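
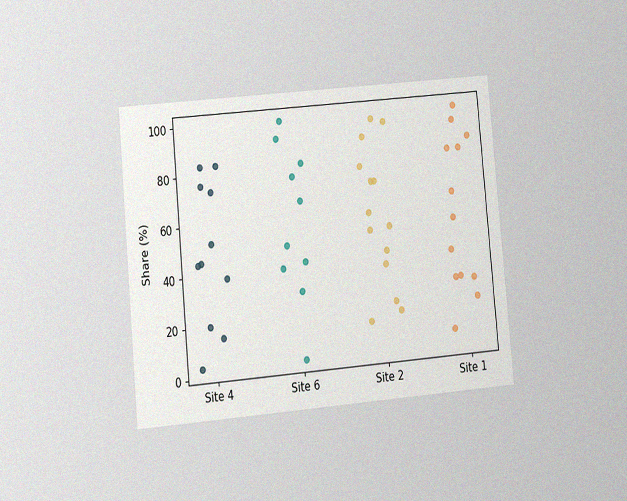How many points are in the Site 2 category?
The chart is tilted about 5° counter-clockwise and viewed at a slight angle, with some photo noise. Counting the markers in the Site 2 column gives 14.

14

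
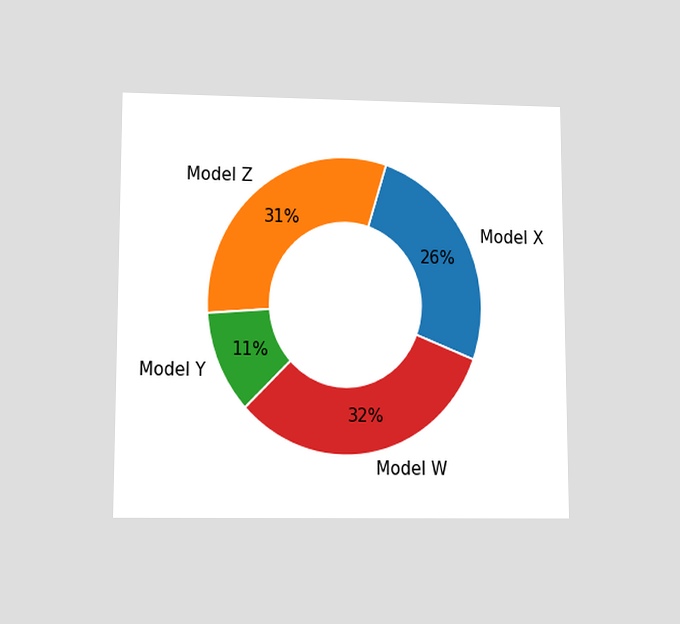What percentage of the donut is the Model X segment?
26%

The chart is viewed at a slight angle. The Model X segment takes up 26% of the ring.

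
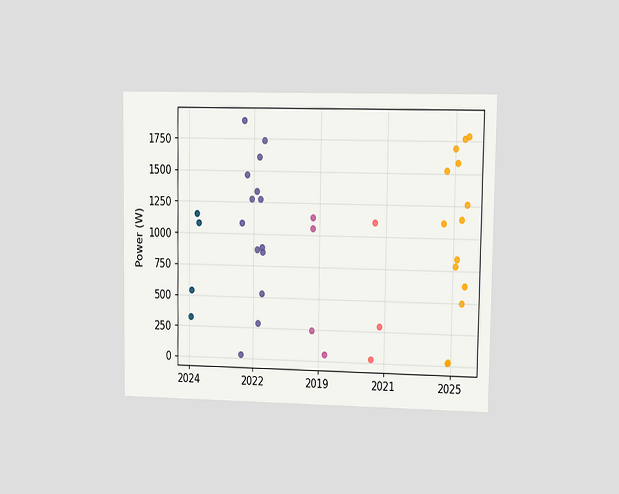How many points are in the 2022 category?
14

The chart is viewed at a slight angle. Counting the markers in the 2022 column gives 14.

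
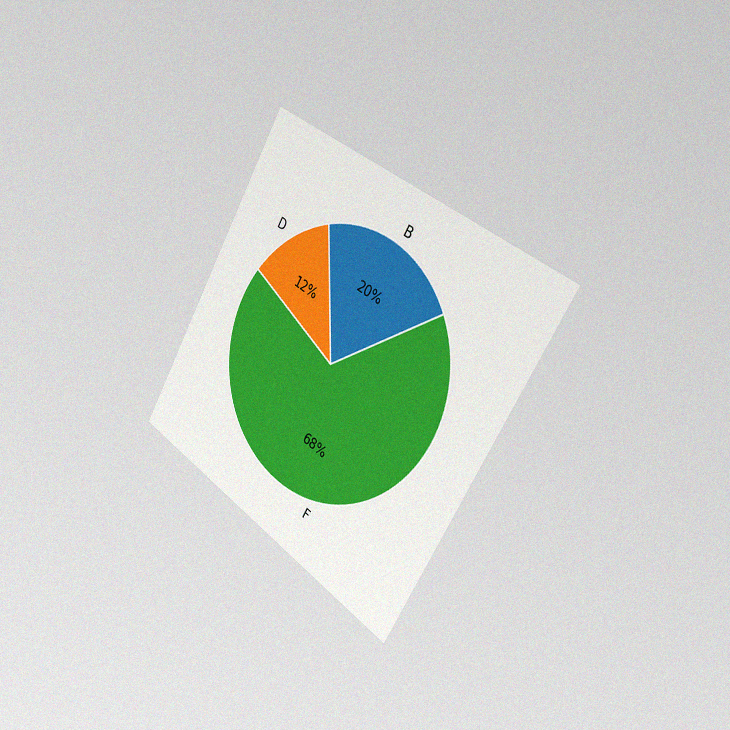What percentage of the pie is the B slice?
20%

The chart is tilted about 31° clockwise and viewed slightly from the right, with some photo noise. The B slice takes up 20% of the pie.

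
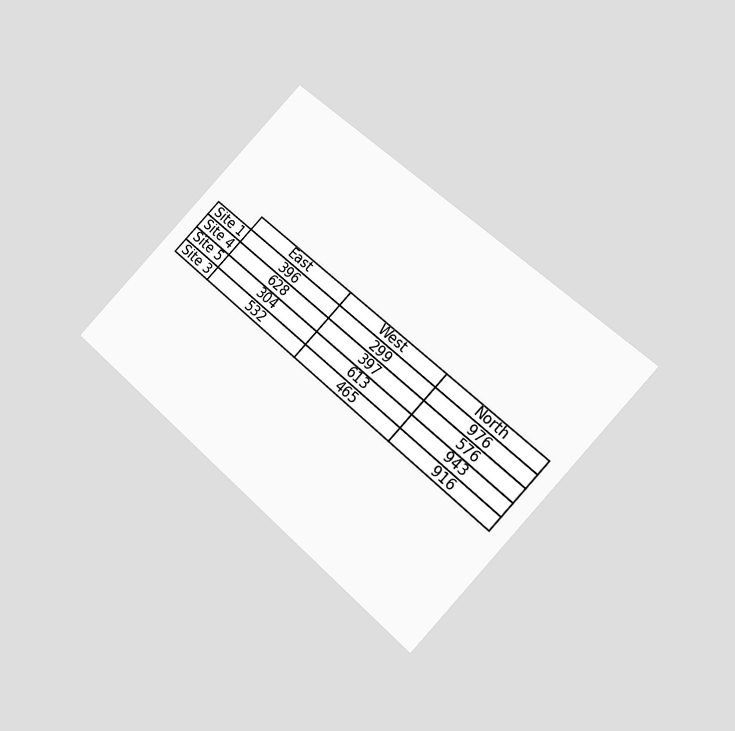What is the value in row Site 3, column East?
The chart is tilted about 43° clockwise and viewed at a slight angle. The (Site 3, East) cell reads 532.

532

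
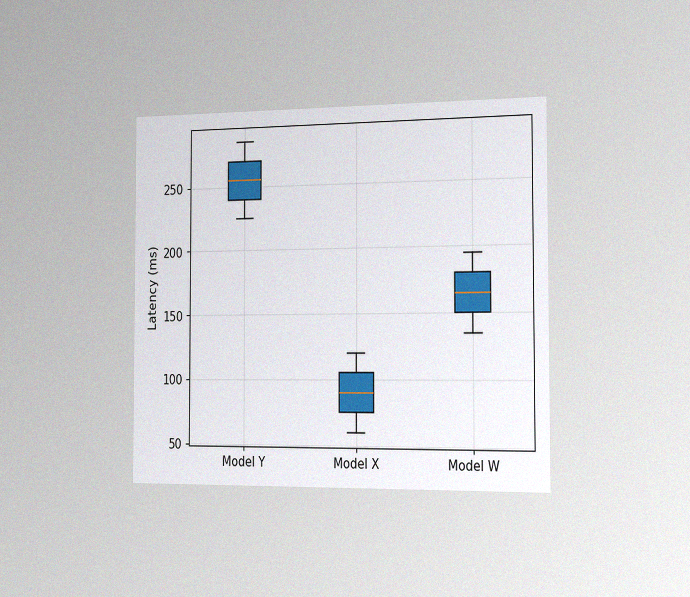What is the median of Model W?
165ms

The chart is viewed slightly from the right, with some photo noise. The median line in the Model W box sits at 165ms.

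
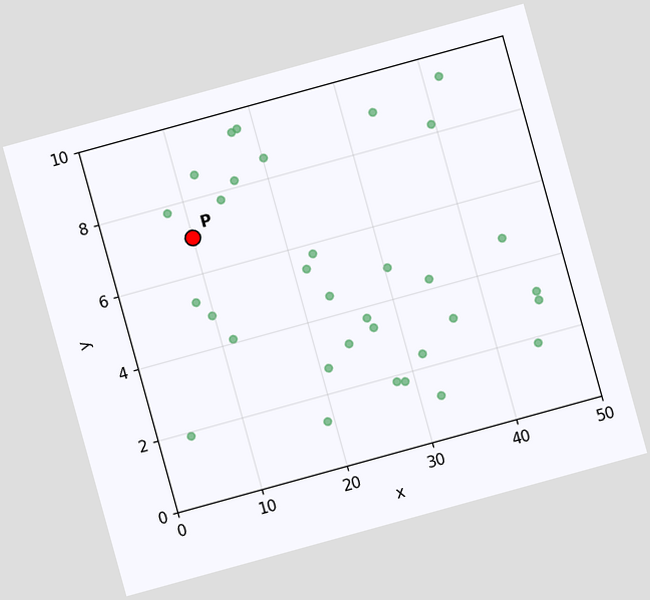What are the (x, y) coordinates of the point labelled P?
(10, 7)

The chart is tilted about 15° counter-clockwise. Following the gridlines from P to each axis, P sits at (10, 7).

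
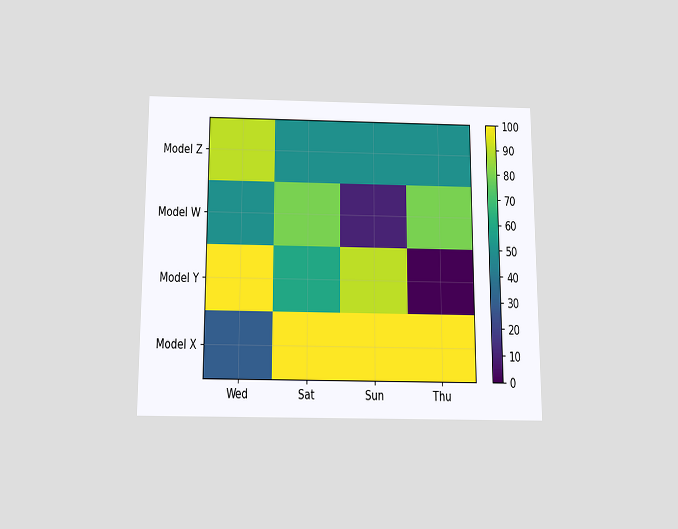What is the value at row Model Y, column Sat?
60

The chart is viewed slightly from below. Matching cell (Model Y, Sat) against the colorbar gives 60.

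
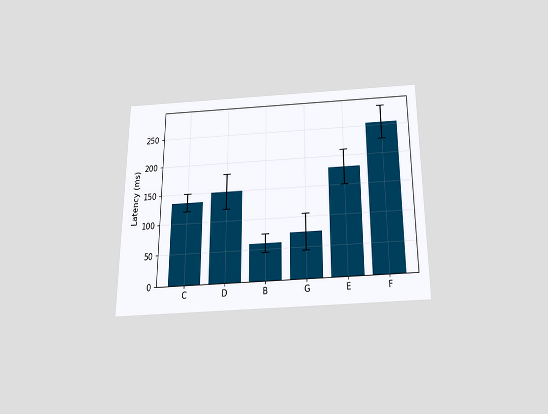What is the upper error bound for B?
75ms

The chart is viewed slightly from below. The B bar's upper whisker reaches 75ms.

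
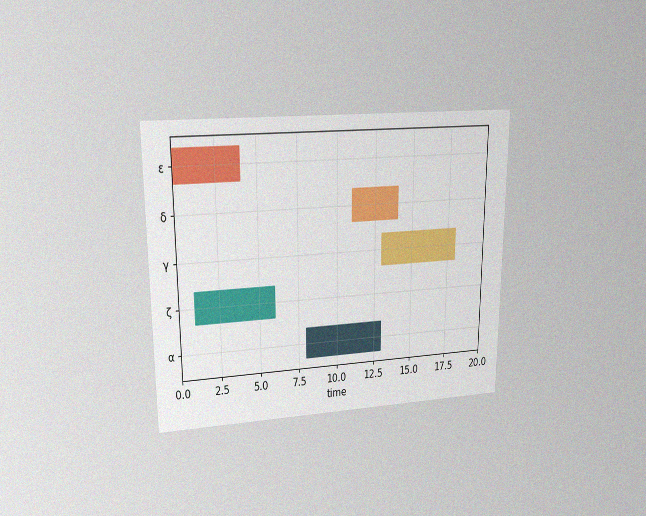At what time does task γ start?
The chart is viewed at a slight angle, with some photo noise. The γ bar begins at t=13.

13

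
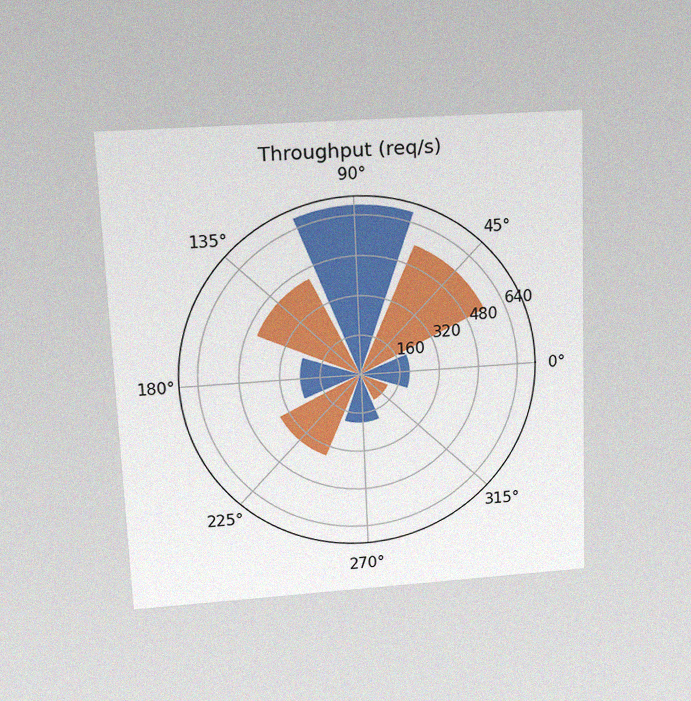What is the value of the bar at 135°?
The chart is tilted about 2° counter-clockwise and viewed slightly from above, with some photo noise. The bar at 135° reaches 440req/s on the radial axis.

440req/s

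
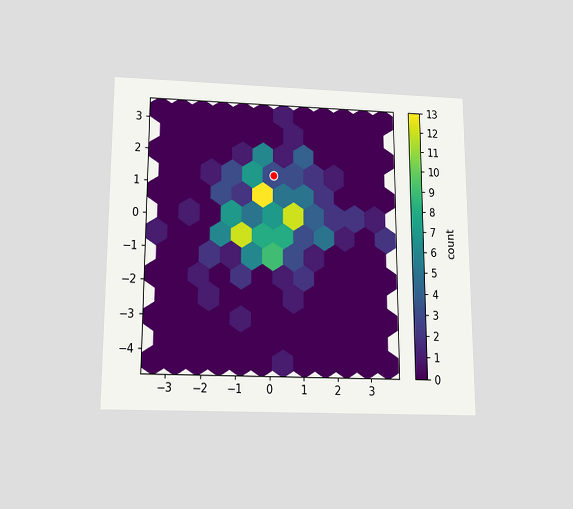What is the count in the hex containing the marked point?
The chart is viewed slightly from below. The marked hex reads 3 on the colorbar.

3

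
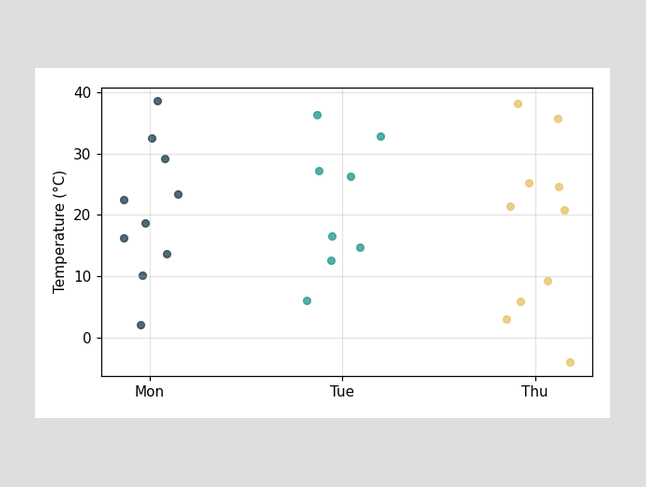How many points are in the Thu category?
Counting the markers in the Thu column gives 10.

10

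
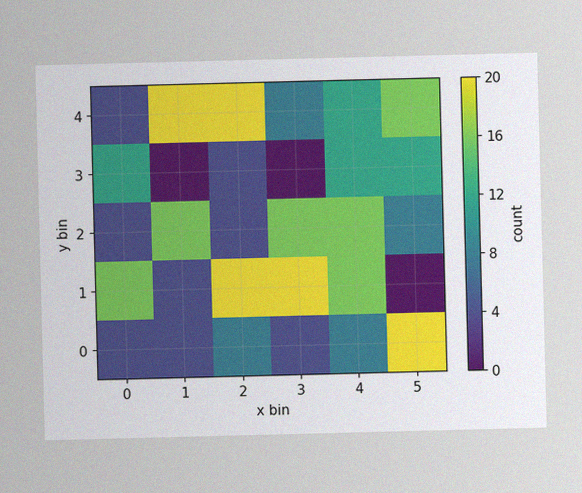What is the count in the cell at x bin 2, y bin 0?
8

The image has some photo noise and uneven lighting. Matching the cell (2, 0) against the colorbar gives 8.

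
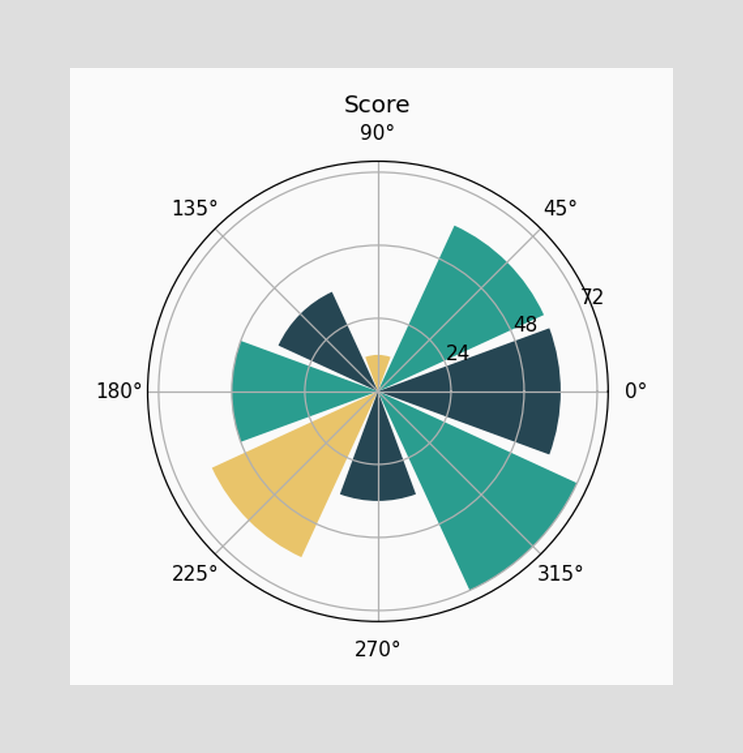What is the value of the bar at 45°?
The bar at 45° reaches 60 on the radial axis.

60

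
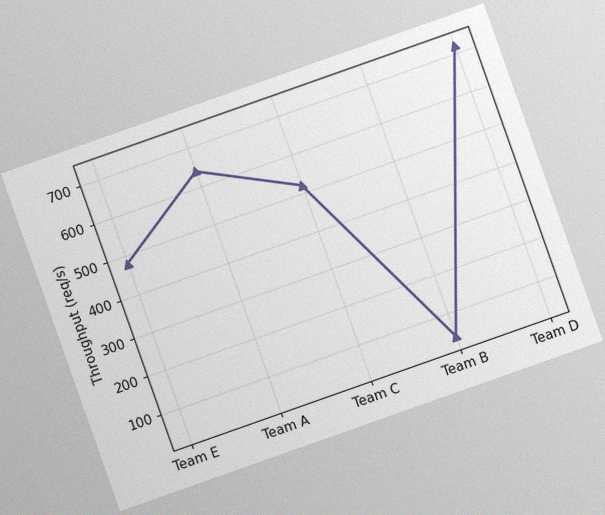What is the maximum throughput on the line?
720req/s

The chart is tilted about 19° counter-clockwise, with some photo noise. The highest point is at Team D, and reading across to the y-axis gives 720req/s.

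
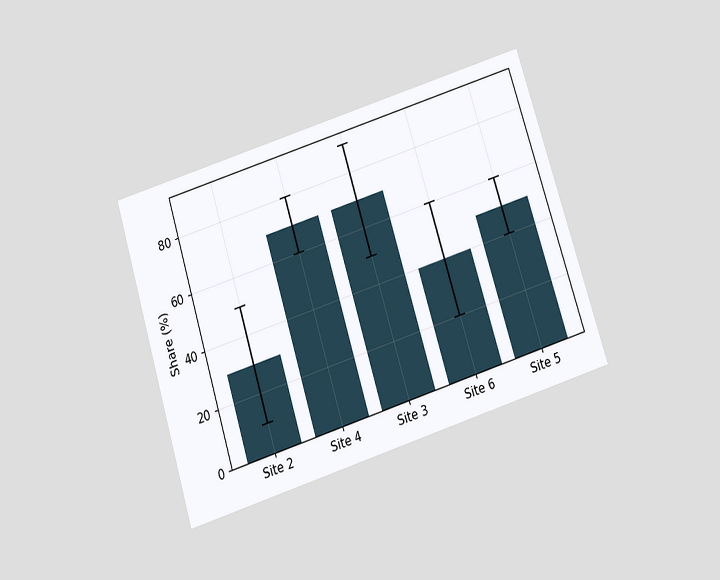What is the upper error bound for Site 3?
90%

The chart is tilted about 17° counter-clockwise and viewed slightly from below. The Site 3 bar's upper whisker reaches 90%.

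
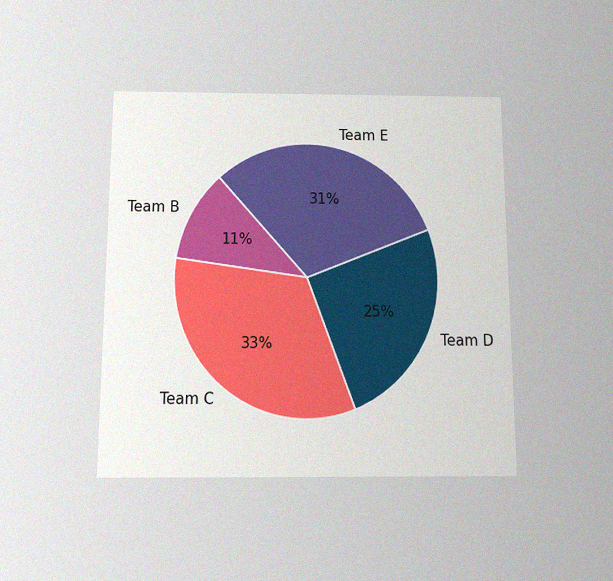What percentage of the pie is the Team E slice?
31%

The chart is viewed slightly from below, with some photo noise. The Team E slice takes up 31% of the pie.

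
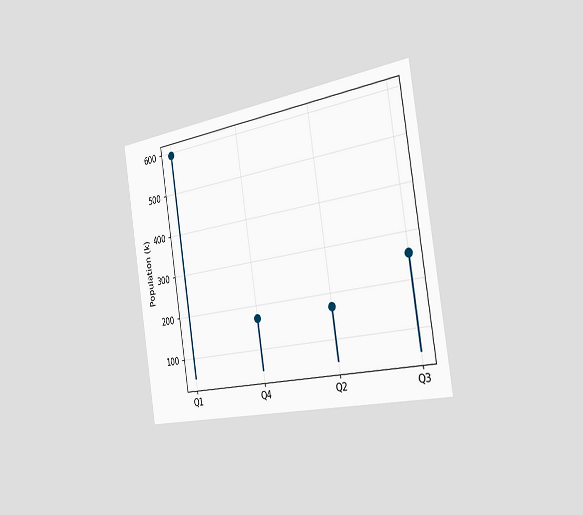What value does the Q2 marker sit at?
170k

The chart is tilted about 9° counter-clockwise and viewed slightly from the right. The Q2 marker sits at 170k.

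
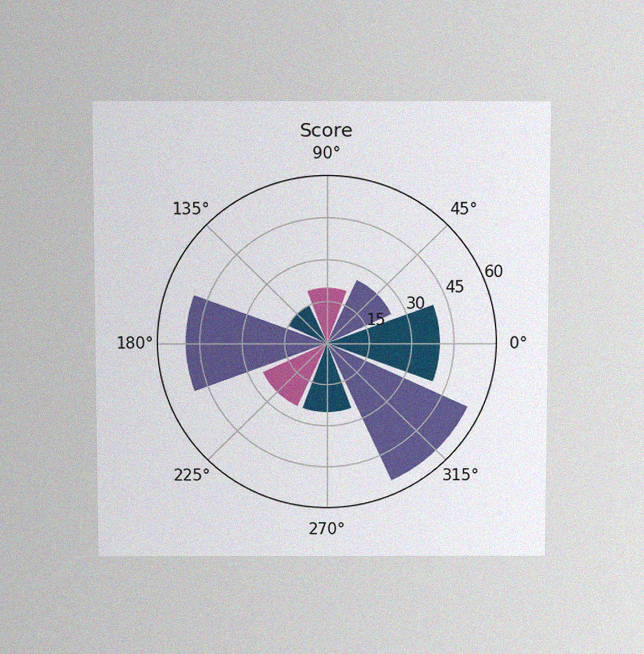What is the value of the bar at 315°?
The chart is viewed slightly from above, with some photo noise. The bar at 315° reaches 55 on the radial axis.

55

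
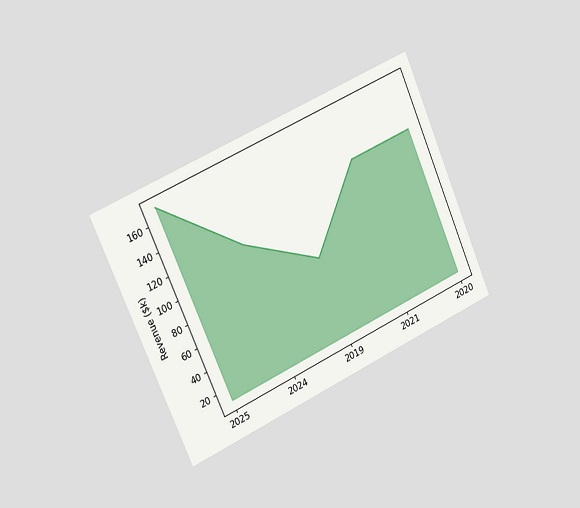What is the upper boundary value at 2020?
$133k

The chart is tilted about 24° counter-clockwise and viewed slightly from the left. At 2020 the upper boundary is at $133k.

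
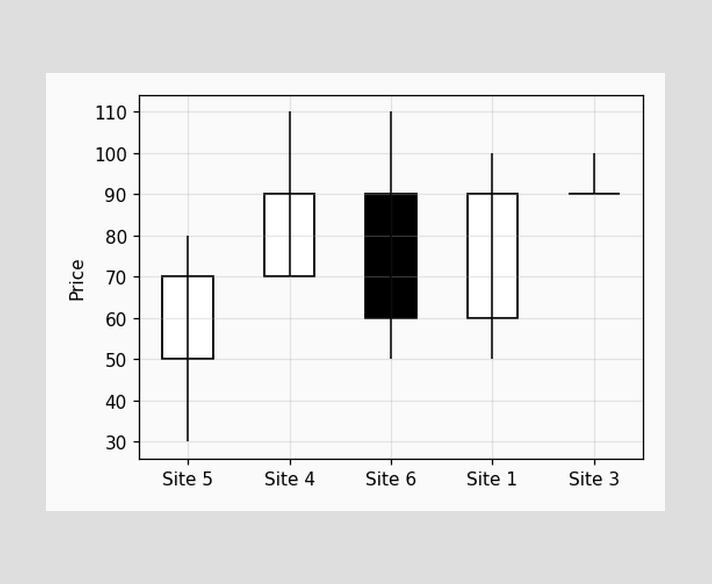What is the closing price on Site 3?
The Site 3 candle closes at 90.

90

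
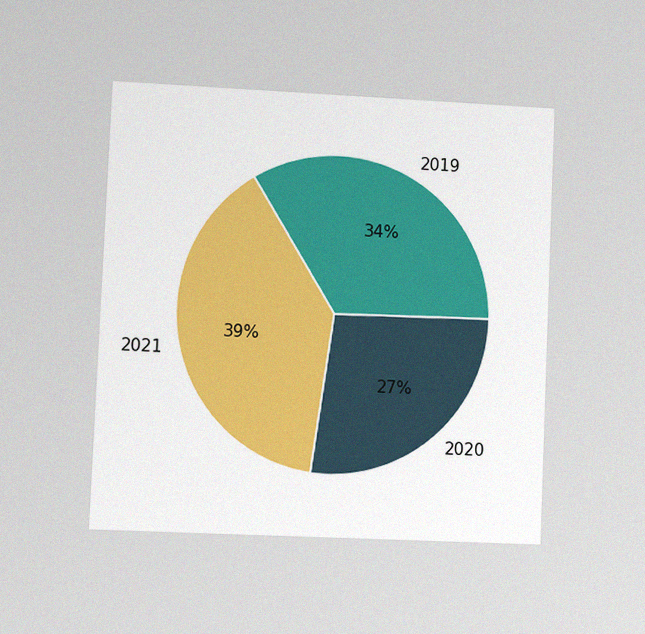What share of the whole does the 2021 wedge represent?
39%

The chart is tilted about 2° clockwise and viewed at a slight angle, with some photo noise. The 2021 slice takes up 39% of the pie.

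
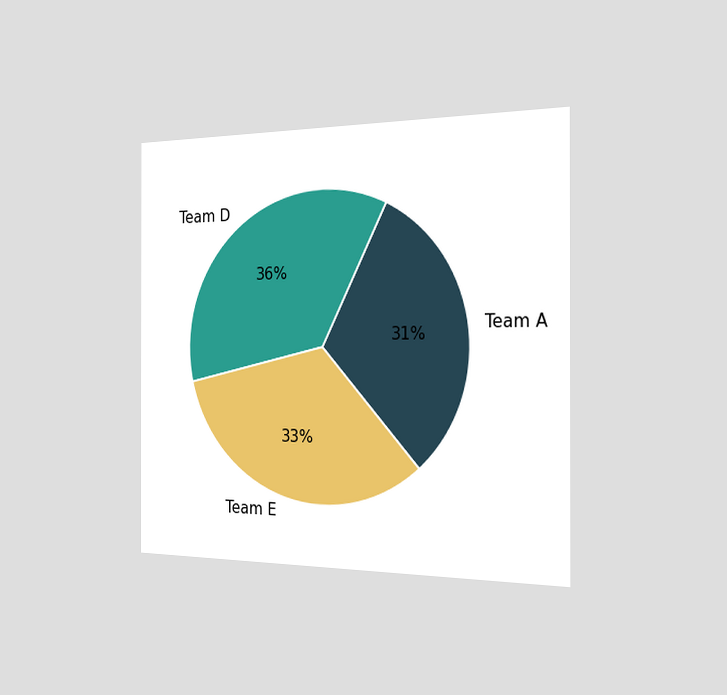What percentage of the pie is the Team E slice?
The chart is viewed slightly from the right. The Team E slice takes up 33% of the pie.

33%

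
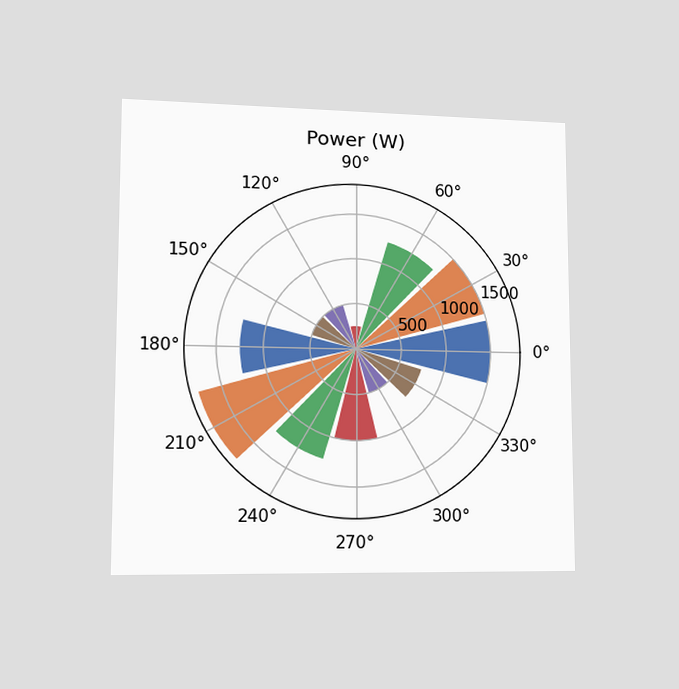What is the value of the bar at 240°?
The chart is viewed slightly from the left. The bar at 240° reaches 1250W on the radial axis.

1250W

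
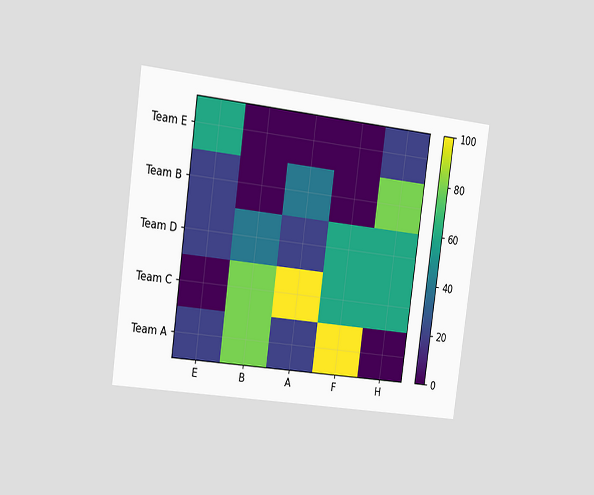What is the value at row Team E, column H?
The chart is tilted about 8° clockwise and viewed slightly from the left. Matching cell (Team E, H) against the colorbar gives 20.

20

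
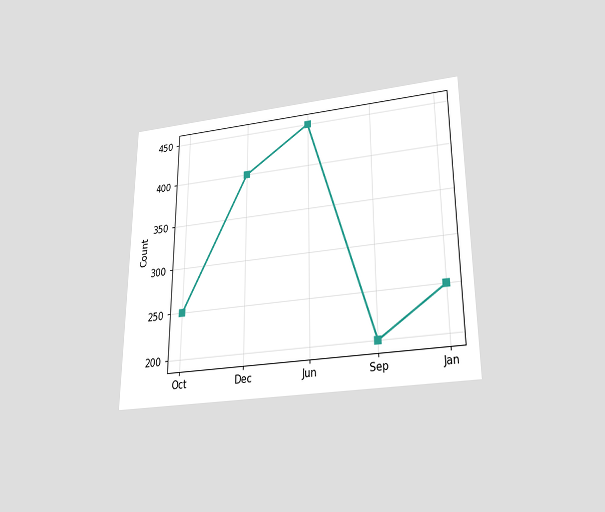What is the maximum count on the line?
The chart is viewed slightly from below. The highest point is at Jun, and reading across to the y-axis gives 450.

450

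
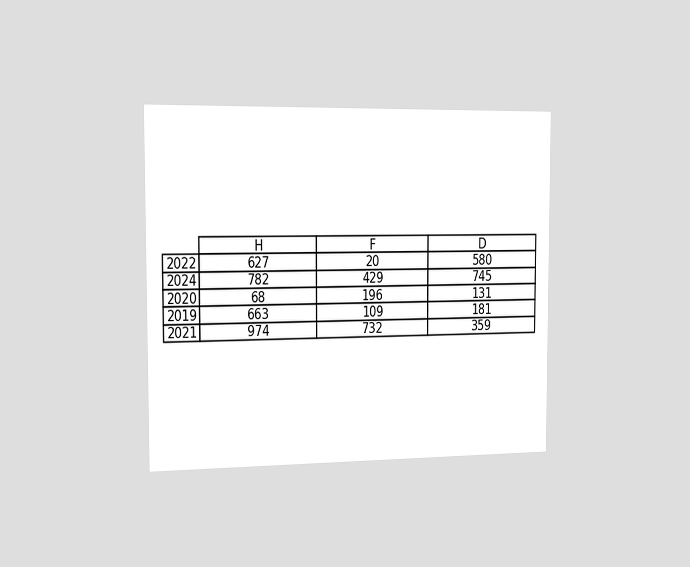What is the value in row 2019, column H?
The chart is viewed slightly from the left. The (2019, H) cell reads 663.

663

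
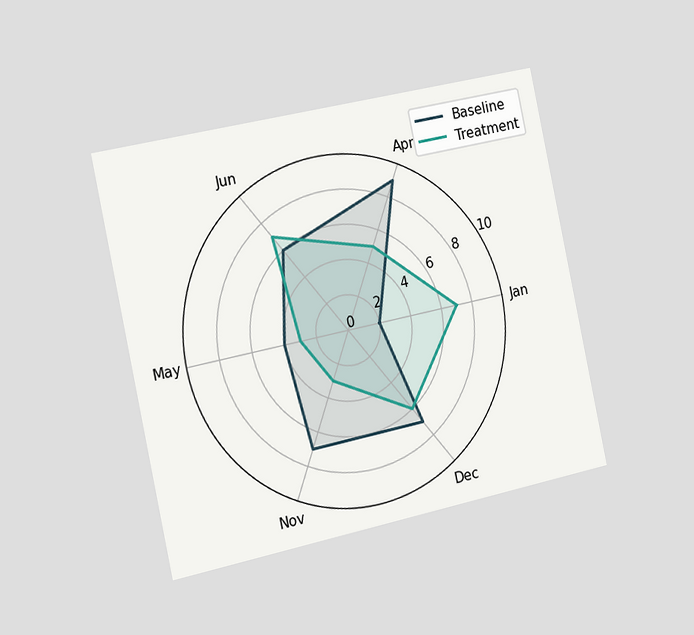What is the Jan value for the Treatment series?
The chart is tilted about 12° counter-clockwise and viewed slightly from the left. On the Jan axis, Treatment reaches 7.

7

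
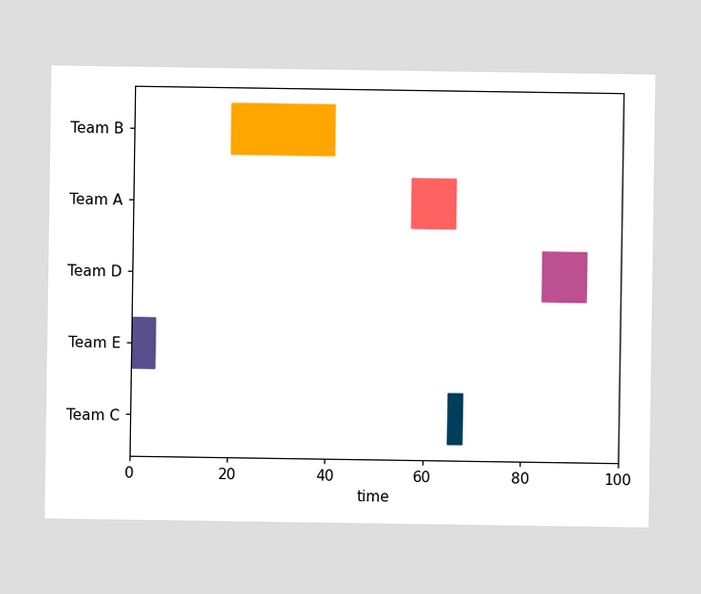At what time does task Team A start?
57

The Team A bar begins at t=57.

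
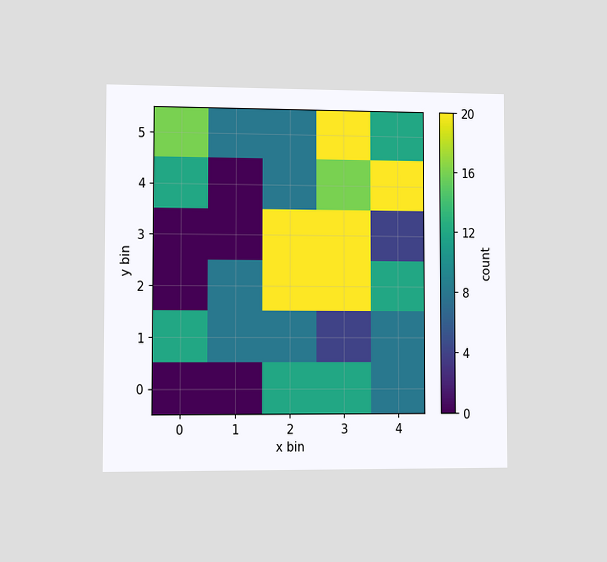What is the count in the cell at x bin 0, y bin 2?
The chart is viewed slightly from the left. Matching the cell (0, 2) against the colorbar gives 0.

0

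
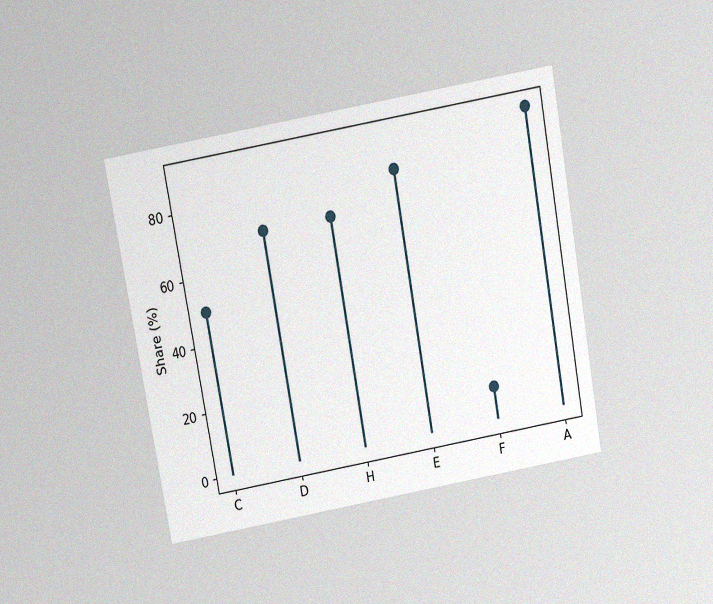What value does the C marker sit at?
The chart is tilted about 10° counter-clockwise and viewed slightly from above, with some photo noise. The C marker sits at 50%.

50%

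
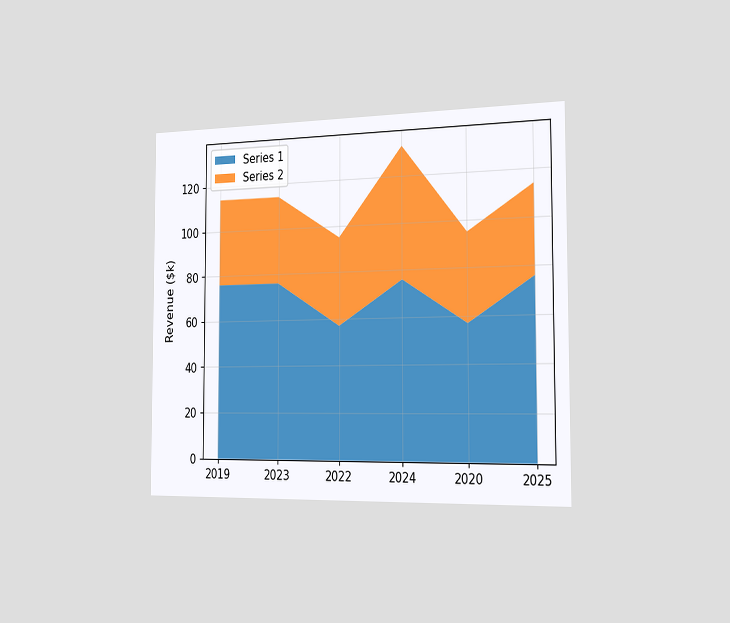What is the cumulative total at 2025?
$114k

The chart is viewed slightly from the right. The stacked total at 2025 reaches $114k.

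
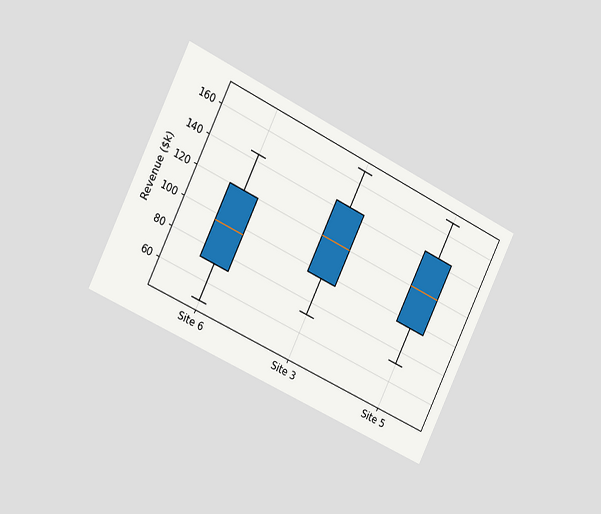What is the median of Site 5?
$120k

The chart is tilted about 26° clockwise and viewed slightly from the left. The median line in the Site 5 box sits at $120k.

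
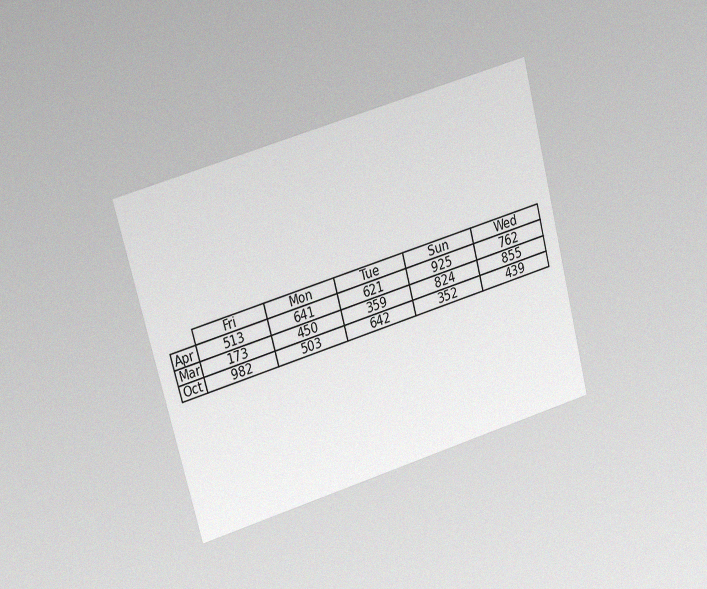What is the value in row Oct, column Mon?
The chart is tilted about 15° counter-clockwise and viewed at a slight angle, with some photo noise. The (Oct, Mon) cell reads 503.

503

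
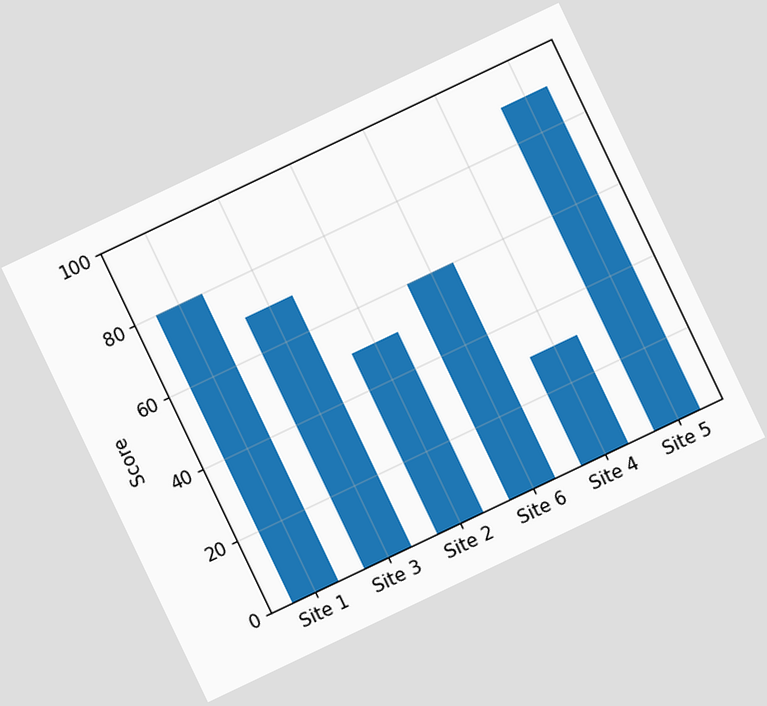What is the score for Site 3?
The chart is tilted about 25° counter-clockwise. Reading along the chart's y-axis, the Site 3 bar reaches 70.

70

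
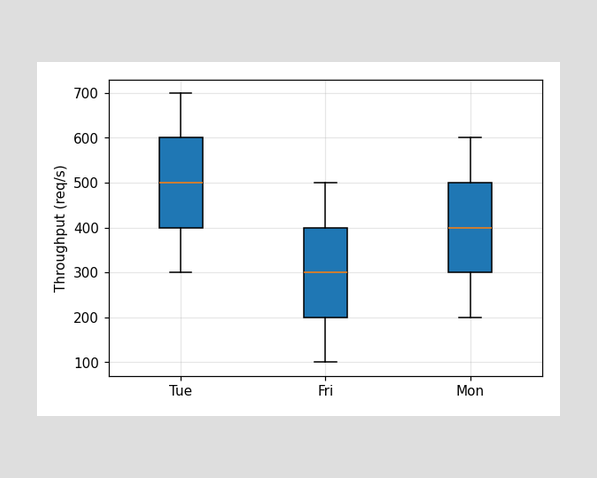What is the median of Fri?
The median line in the Fri box sits at 300req/s.

300req/s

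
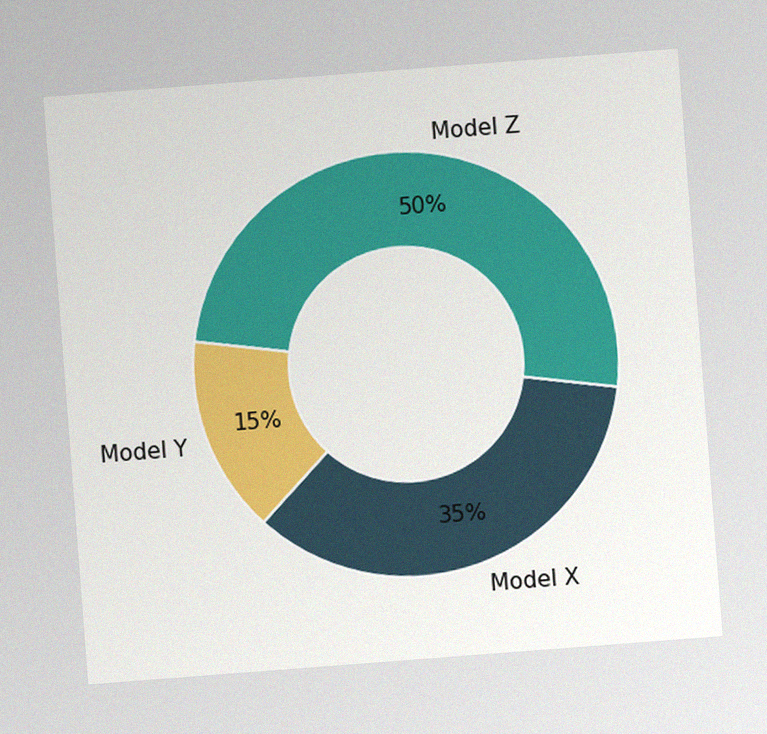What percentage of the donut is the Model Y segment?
The chart is tilted about 4° counter-clockwise, with some photo noise. The Model Y segment takes up 15% of the ring.

15%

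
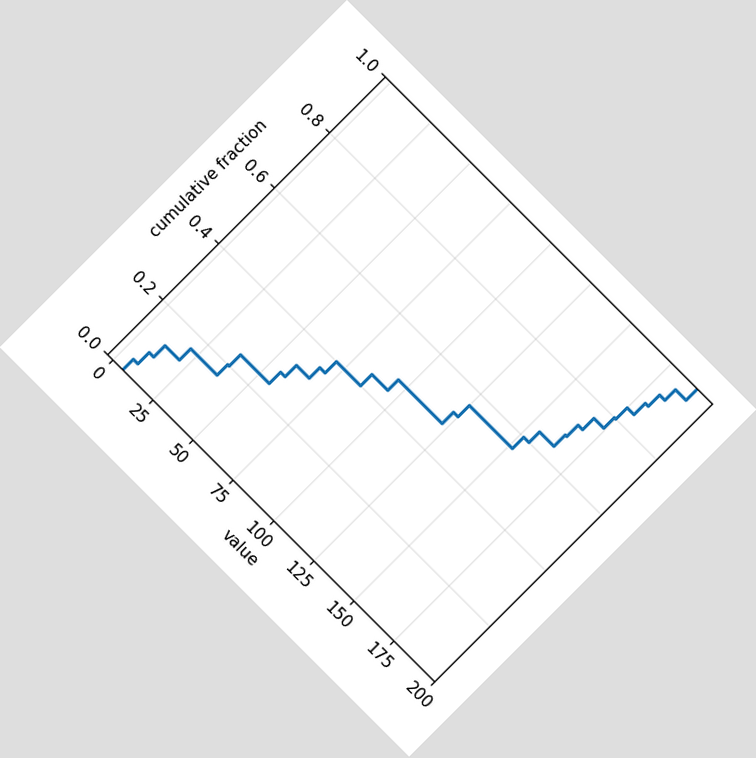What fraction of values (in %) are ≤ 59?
32%

The chart is tilted about 45° clockwise. At x=59 the ECDF step is at 32%.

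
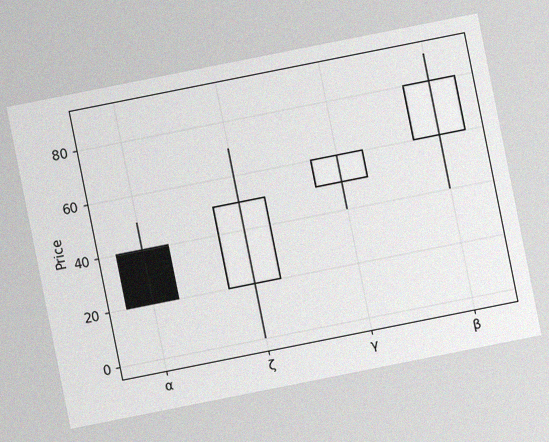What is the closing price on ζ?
The chart is tilted about 11° counter-clockwise, with some photo noise. The ζ candle closes at 50.

50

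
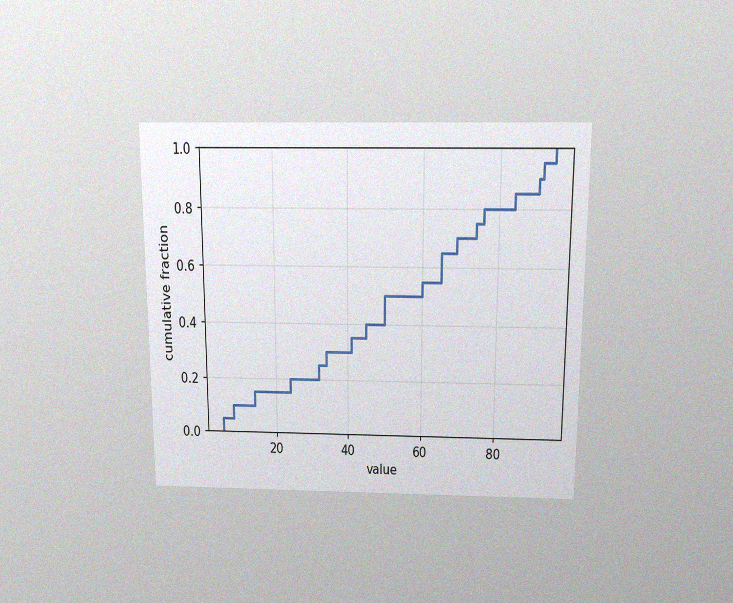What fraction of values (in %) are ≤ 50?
50%

The chart is viewed slightly from above, with some photo noise. At x=50 the ECDF step is at 50%.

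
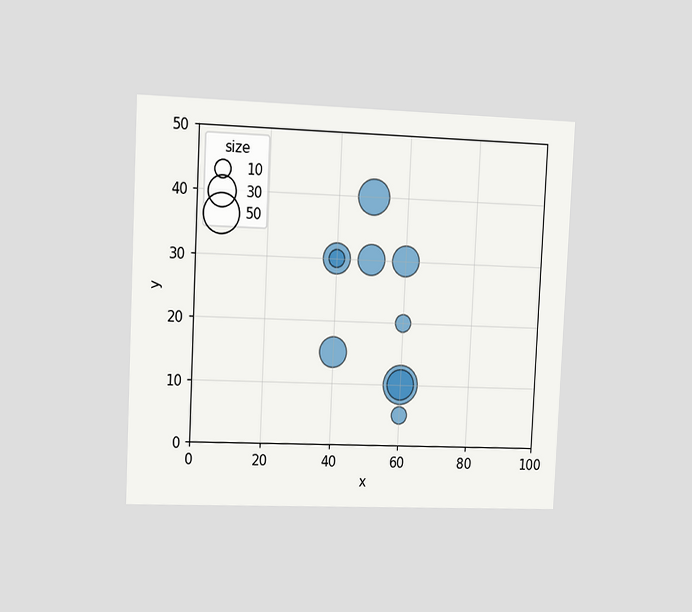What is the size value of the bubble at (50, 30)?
30

The chart is tilted about 3° clockwise and viewed slightly from the left. Matching the bubble at (50, 30) against the size legend gives 30.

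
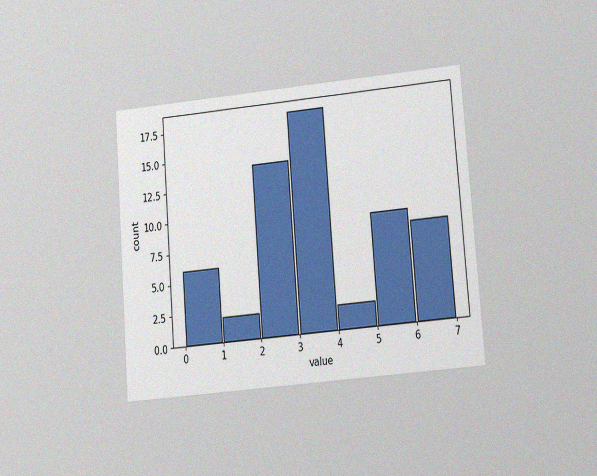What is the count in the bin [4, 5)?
The chart is tilted about 5° counter-clockwise and viewed at a slight angle, with some photo noise. The [4, 5) bin has height 2.

2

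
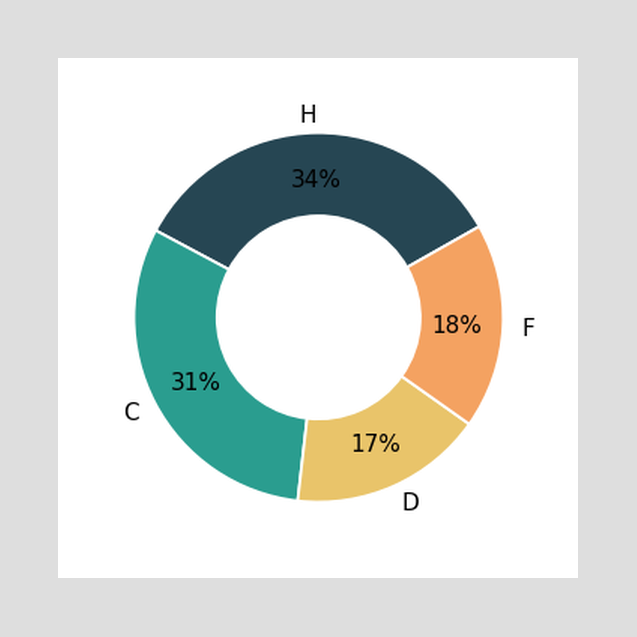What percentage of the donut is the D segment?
17%

The D segment takes up 17% of the ring.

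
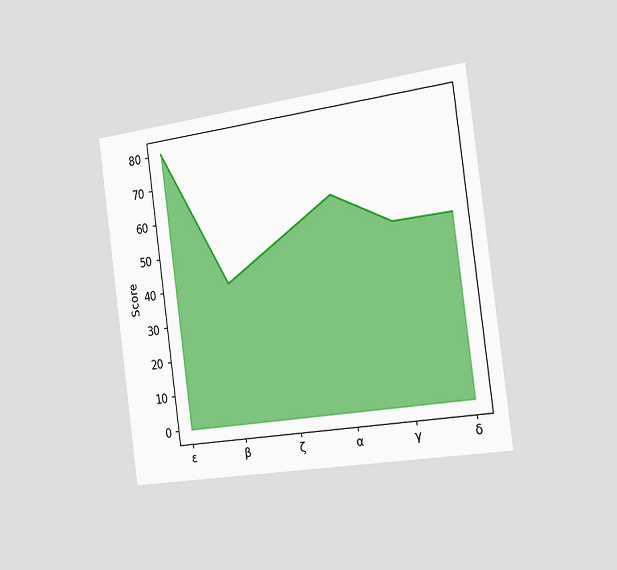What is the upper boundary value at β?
The chart is tilted about 8° counter-clockwise and viewed slightly from the right. At β the upper boundary is at 40.

40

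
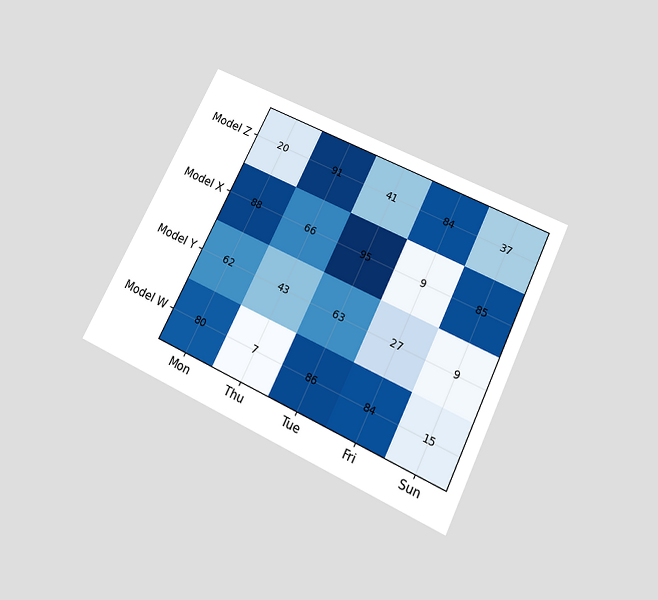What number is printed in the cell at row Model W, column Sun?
15

The chart is tilted about 26° clockwise and viewed slightly from below. The (Model W, Sun) cell reads 15.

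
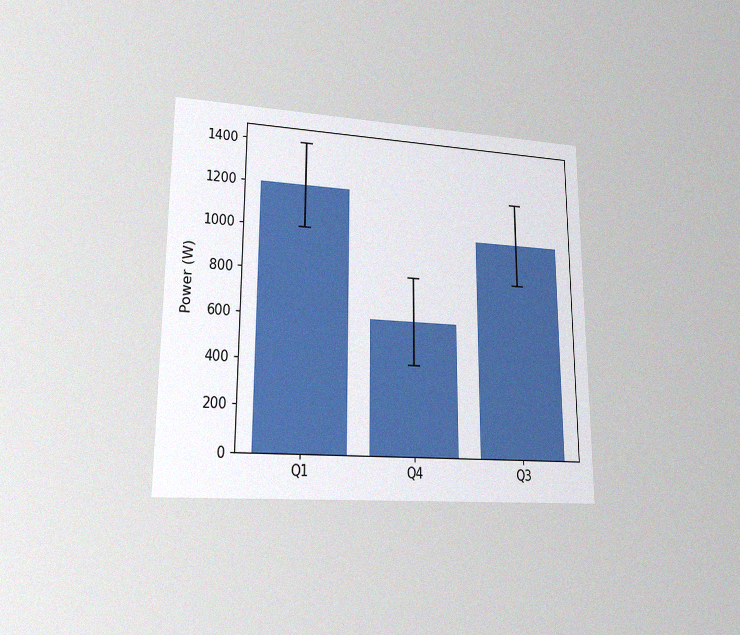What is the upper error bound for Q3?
The chart is viewed at a slight angle, with some photo noise. The Q3 bar's upper whisker reaches 1200W.

1200W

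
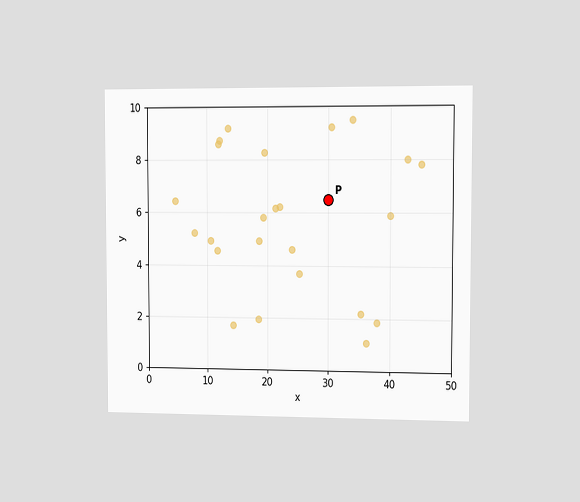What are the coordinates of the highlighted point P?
The chart is viewed slightly from the right. Following the gridlines from P to each axis, P sits at (30, 6.5).

(30, 6.5)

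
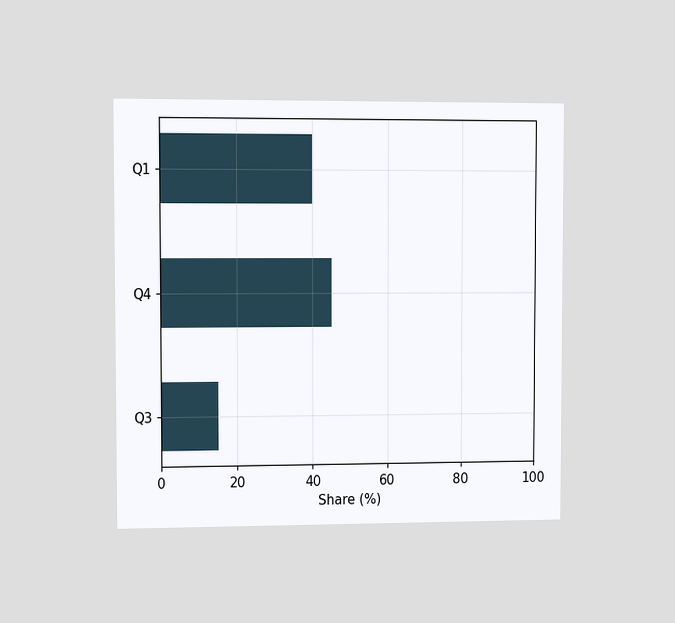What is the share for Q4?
The chart is viewed slightly from the left. Reading along the chart's x-axis, the Q4 bar reaches 45%.

45%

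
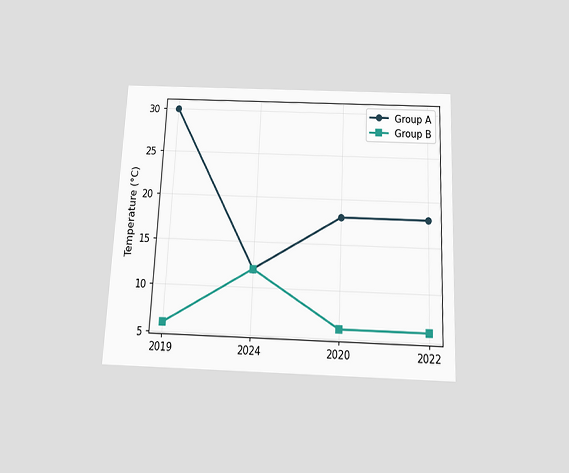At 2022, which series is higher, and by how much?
Group A, by 12°C

The chart is tilted about 3° clockwise and viewed slightly from below. At 2022, Group A sits above the other line by 12°C.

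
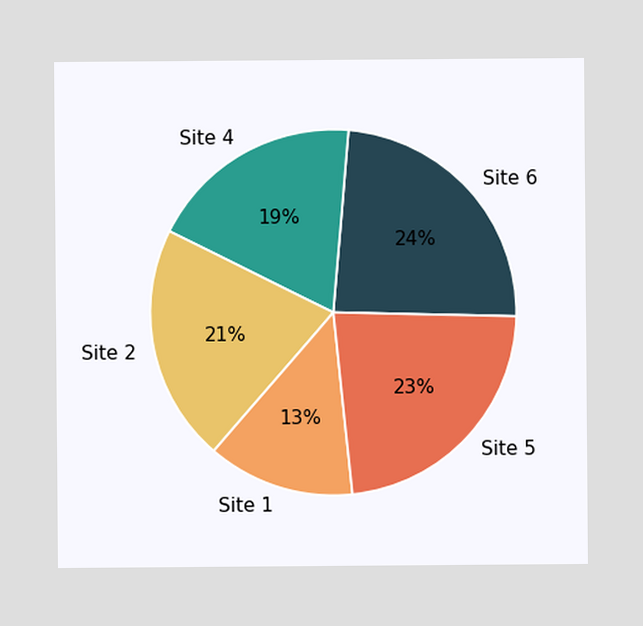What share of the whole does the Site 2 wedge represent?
The Site 2 slice takes up 21% of the pie.

21%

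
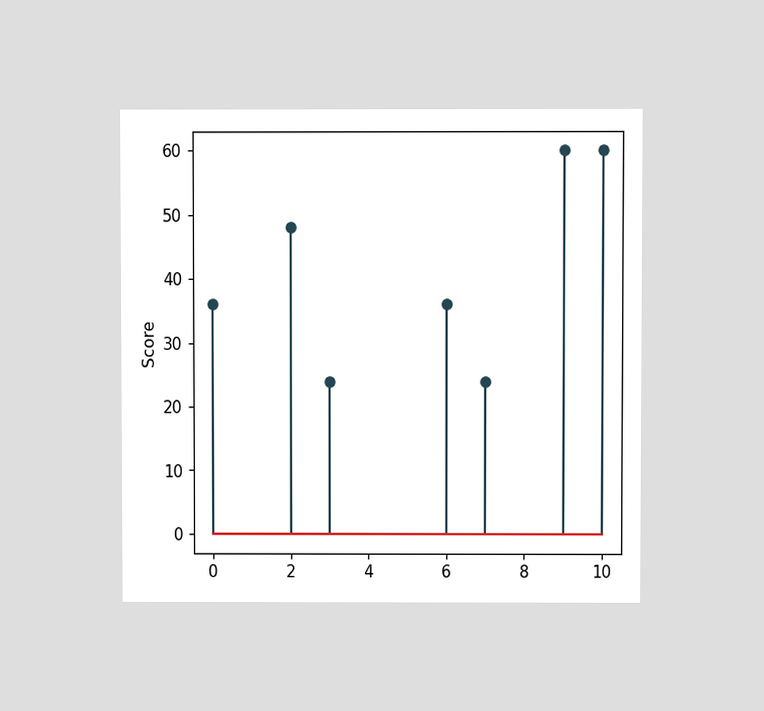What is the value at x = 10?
60

The chart is viewed at a slight angle. The stem at x=10 reaches 60.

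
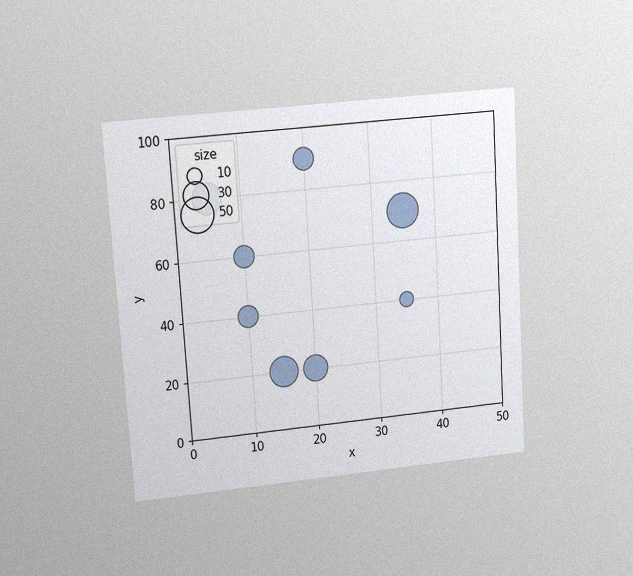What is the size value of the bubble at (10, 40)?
The chart is tilted about 4° counter-clockwise and viewed at a slight angle, with some photo noise. Matching the bubble at (10, 40) against the size legend gives 20.

20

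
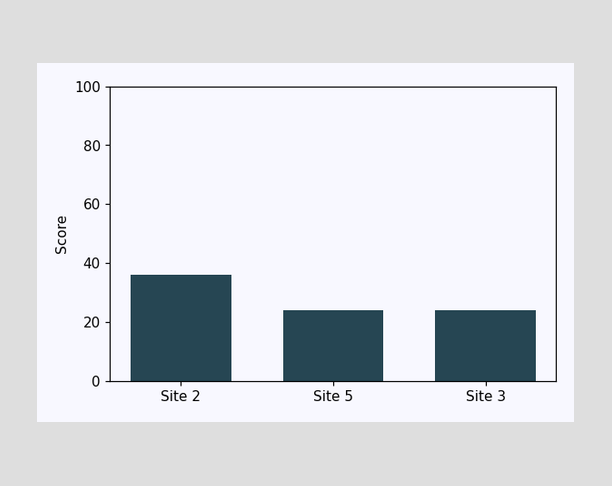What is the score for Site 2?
36

Reading along the chart's y-axis, the Site 2 bar reaches 36.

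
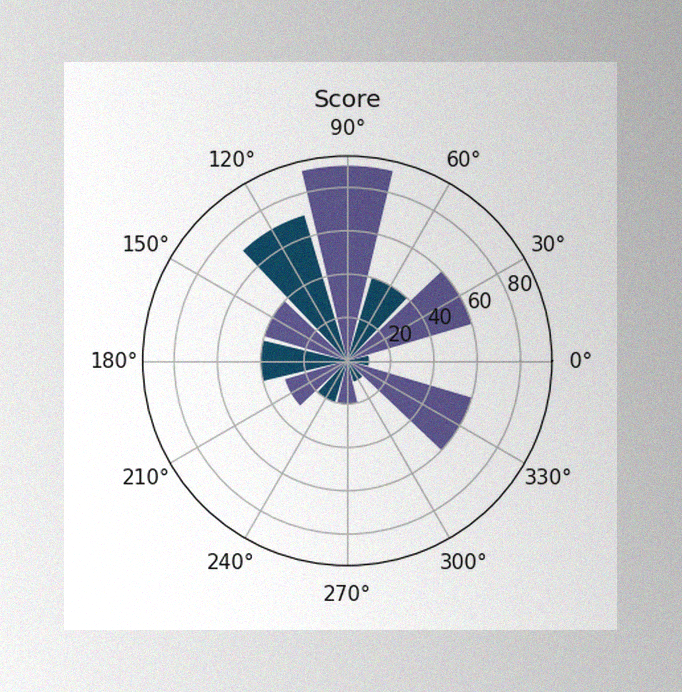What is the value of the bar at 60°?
40

The image has some photo noise and uneven lighting. The bar at 60° reaches 40 on the radial axis.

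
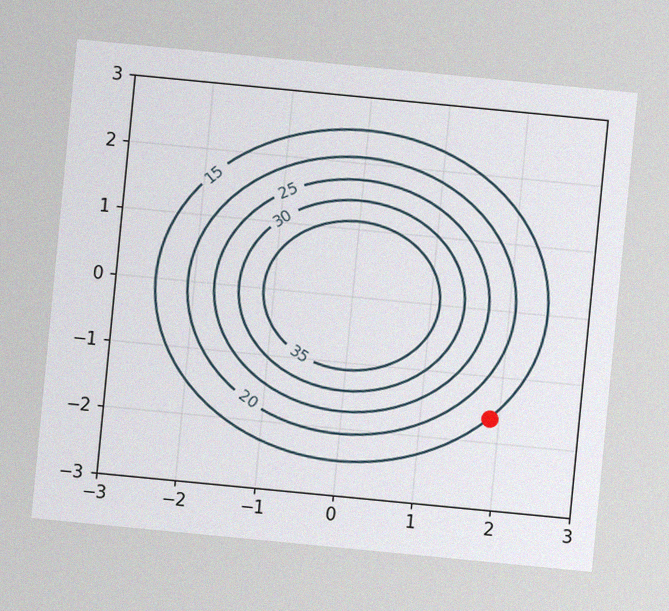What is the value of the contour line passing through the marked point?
15

The chart is tilted about 5° clockwise, with some photo noise. The marked point sits on the contour labelled 15.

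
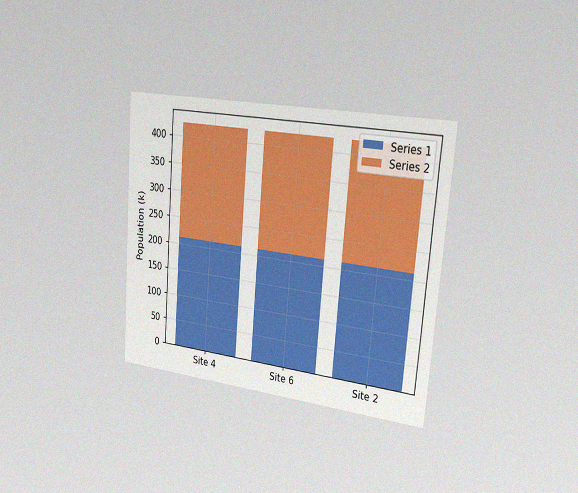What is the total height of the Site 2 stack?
The chart is tilted about 4° clockwise and viewed slightly from the right, with some photo noise. The Site 2 stack's top reaches 424k on the y-axis.

424k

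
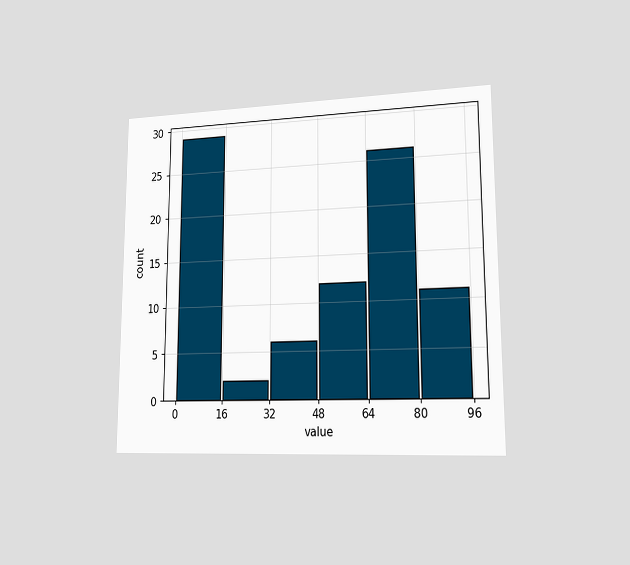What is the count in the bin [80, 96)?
11

The chart is viewed slightly from the right. The [80, 96) bin has height 11.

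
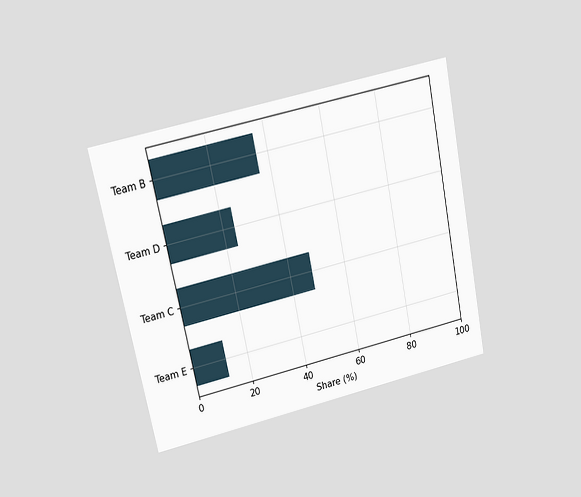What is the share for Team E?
12%

The chart is tilted about 12° counter-clockwise and viewed at a slight angle. Reading along the chart's x-axis, the Team E bar reaches 12%.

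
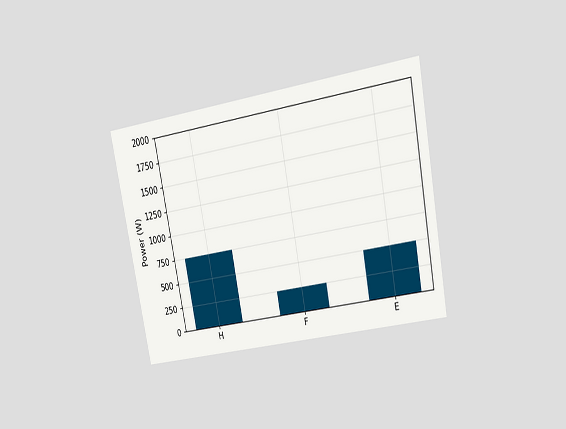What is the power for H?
750W

The chart is tilted about 11° counter-clockwise and viewed at a slight angle. Reading along the chart's y-axis, the H bar reaches 750W.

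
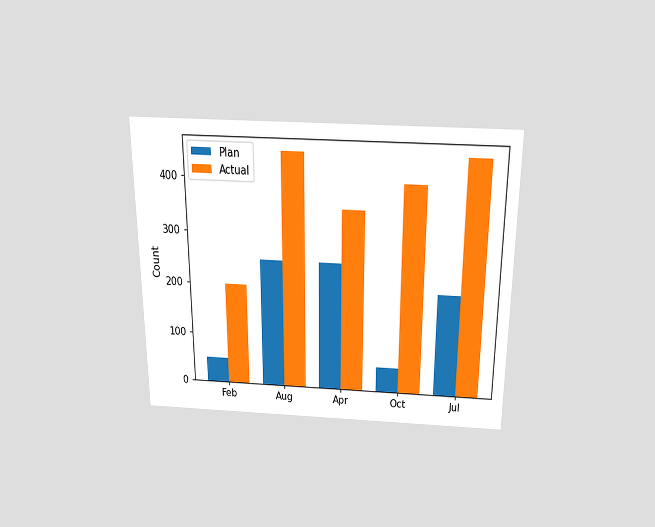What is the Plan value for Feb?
50

The chart is viewed slightly from above. The Plan bar at Feb reaches 50 on the y-axis.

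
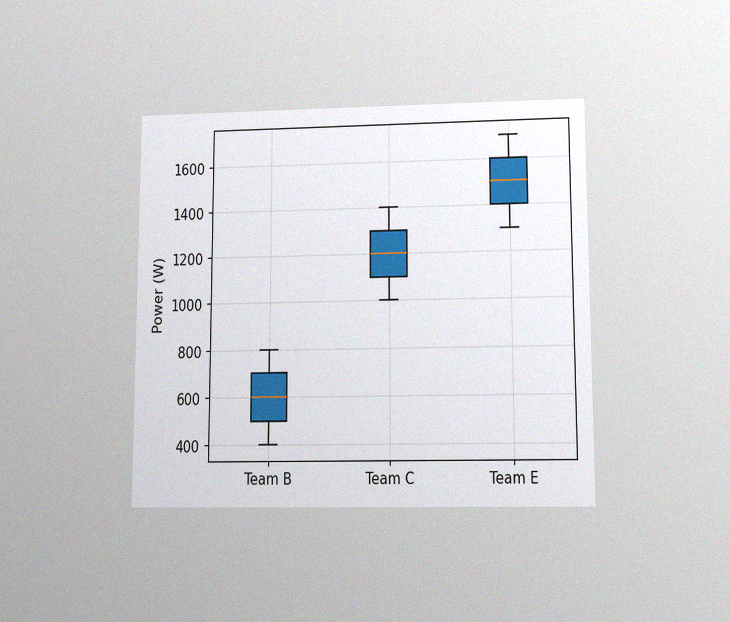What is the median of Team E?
1500W

The chart is viewed at a slight angle, with some photo noise. The median line in the Team E box sits at 1500W.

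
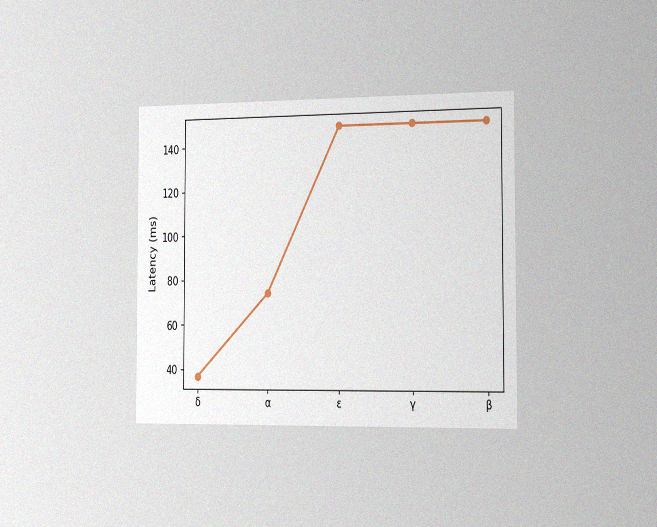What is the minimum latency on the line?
37ms

The chart is viewed slightly from the right, with some photo noise. The lowest point is at δ, and reading across to the y-axis gives 37ms.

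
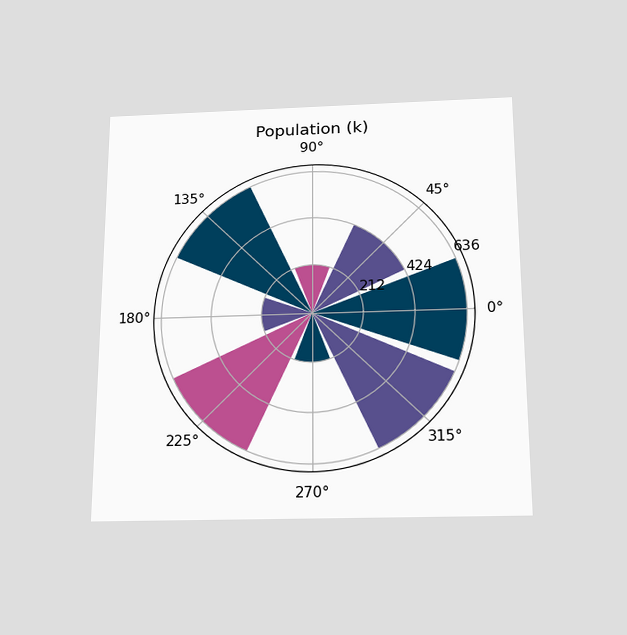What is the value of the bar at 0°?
636k

The chart is viewed slightly from below. The bar at 0° reaches 636k on the radial axis.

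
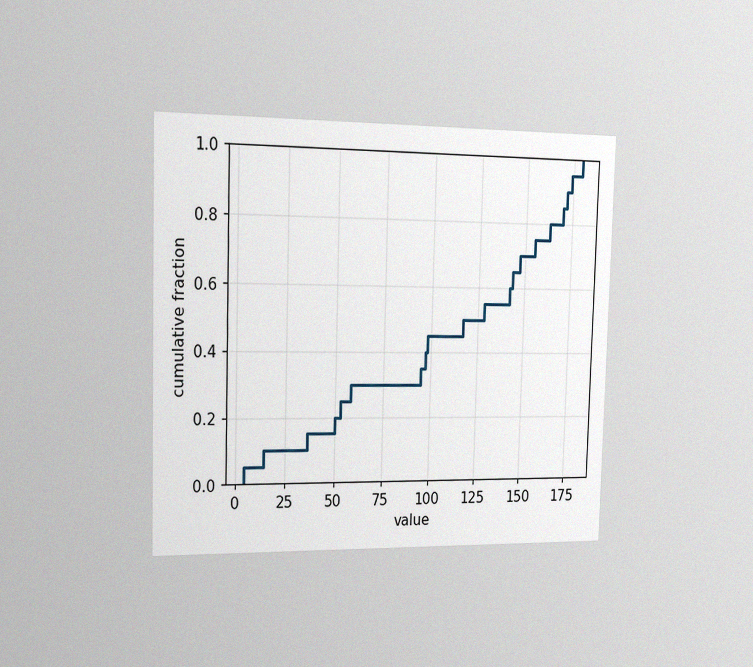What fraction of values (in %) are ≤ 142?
The chart is viewed slightly from the left, with some photo noise. At x=142 the ECDF step is at 60%.

60%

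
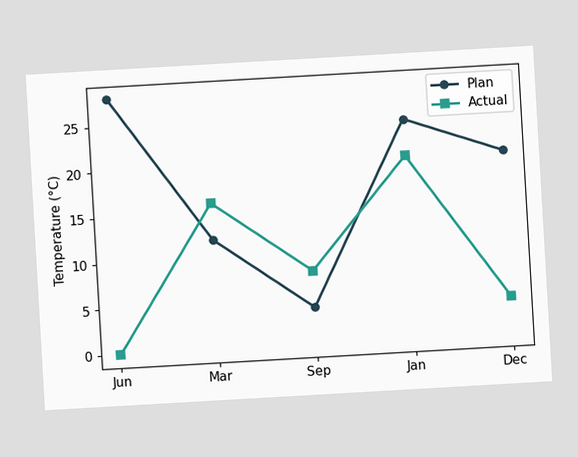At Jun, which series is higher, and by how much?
The chart is tilted about 3° counter-clockwise. At Jun, Plan sits above the other line by 28°C.

Plan, by 28°C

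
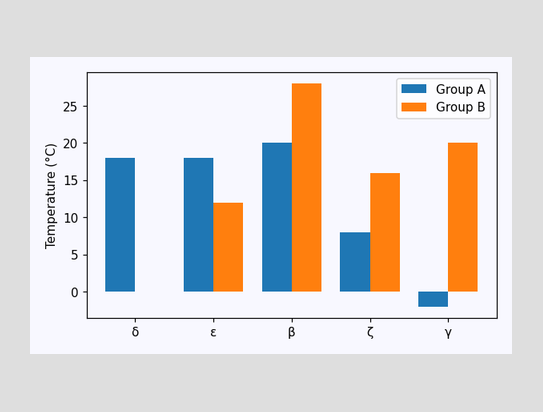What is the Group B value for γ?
The Group B bar at γ reaches 20°C on the y-axis.

20°C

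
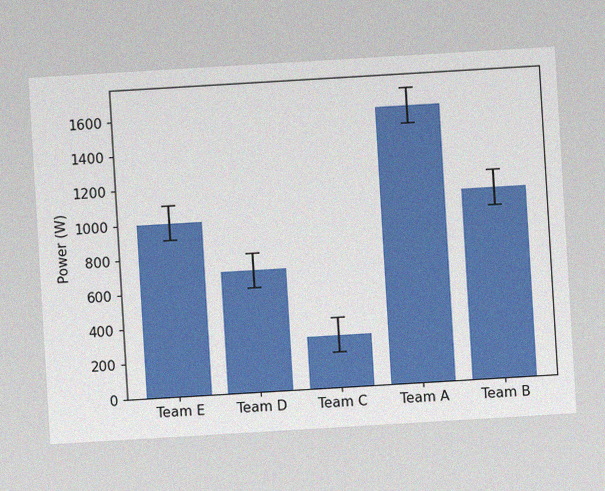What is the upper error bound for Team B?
1200W

The chart is tilted about 3° counter-clockwise, with some photo noise. The Team B bar's upper whisker reaches 1200W.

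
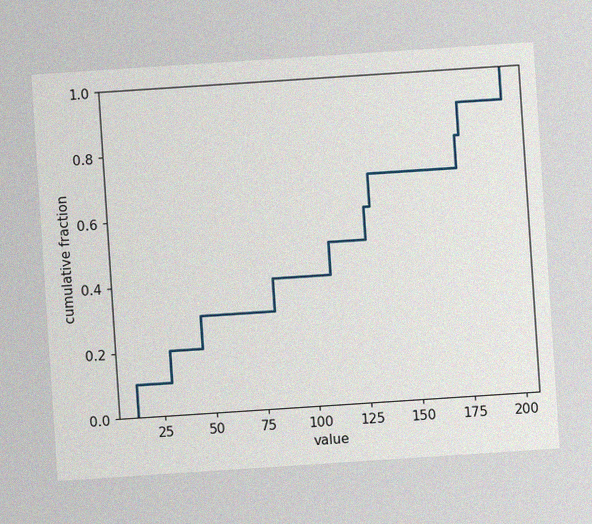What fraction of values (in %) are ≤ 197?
The chart is tilted about 4° counter-clockwise, with some photo noise. At x=197 the ECDF step is at 100%.

100%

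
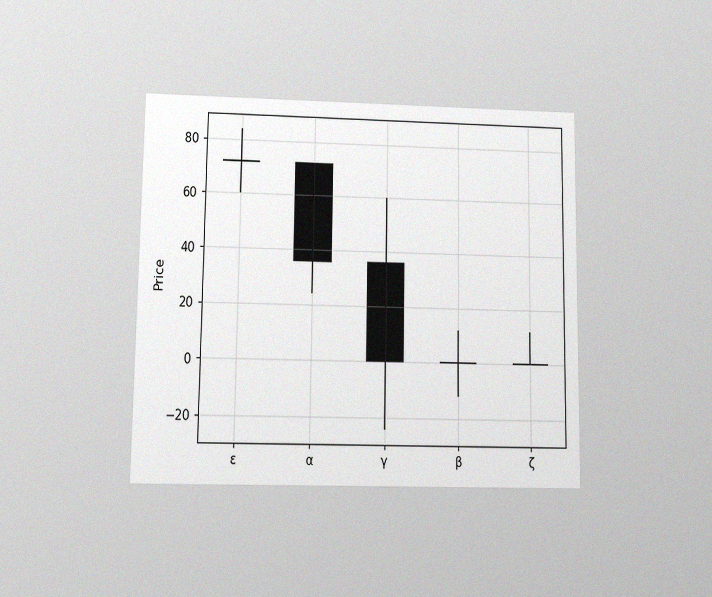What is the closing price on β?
The chart is viewed at a slight angle, with some photo noise. The β candle closes at 0.

0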